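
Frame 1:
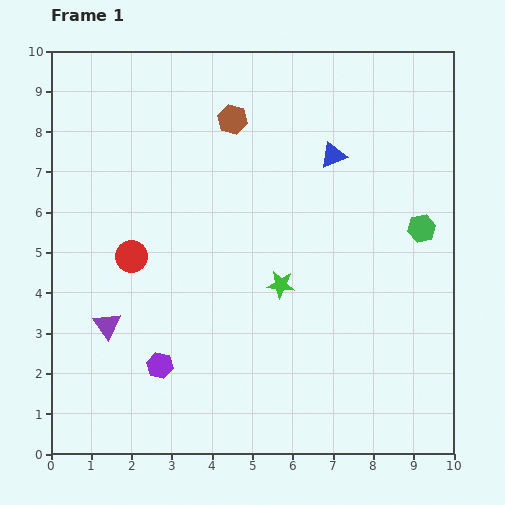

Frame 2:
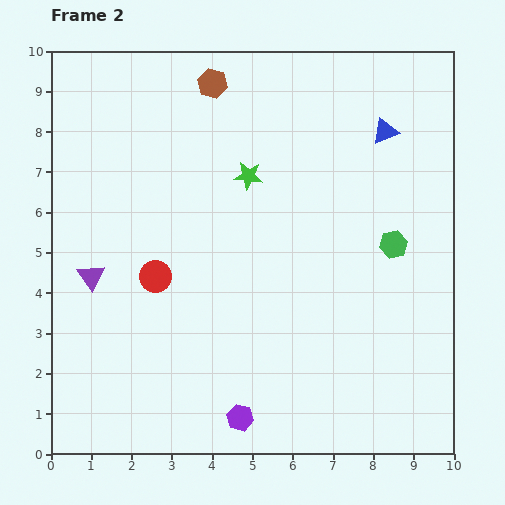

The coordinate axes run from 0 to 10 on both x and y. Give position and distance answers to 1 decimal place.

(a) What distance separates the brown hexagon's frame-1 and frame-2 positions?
1.0

The brown hexagon moved from (4.5, 8.3) to (4.0, 9.2), a distance of √(0.5² + 0.9²) ≈ 1.0.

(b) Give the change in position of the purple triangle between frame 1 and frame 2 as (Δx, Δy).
(-0.4, 1.2)

The purple triangle was at (1.4, 3.2) in frame 1 and (1.0, 4.4) in frame 2.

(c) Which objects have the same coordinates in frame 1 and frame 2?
none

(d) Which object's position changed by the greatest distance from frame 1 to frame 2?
the green star

(moved 2.8; next 2.4)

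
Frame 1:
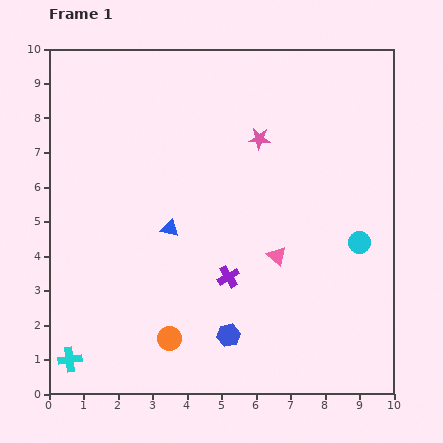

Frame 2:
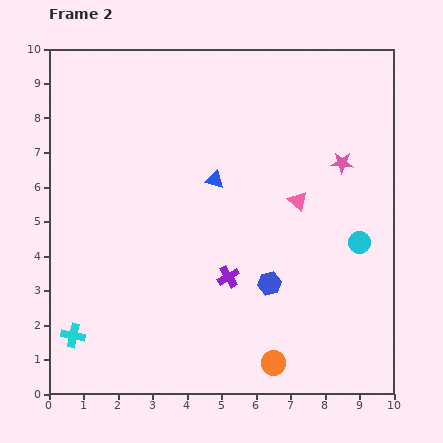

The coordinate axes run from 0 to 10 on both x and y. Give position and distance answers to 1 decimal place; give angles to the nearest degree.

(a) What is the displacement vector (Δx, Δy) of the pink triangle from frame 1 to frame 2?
(0.6, 1.6)

The pink triangle was at (6.6, 4.0) in frame 1 and (7.2, 5.6) in frame 2.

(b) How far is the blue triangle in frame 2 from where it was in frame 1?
1.9

The blue triangle moved from (3.5, 4.8) to (4.8, 6.2), a distance of √(1.3² + 1.4²) ≈ 1.9.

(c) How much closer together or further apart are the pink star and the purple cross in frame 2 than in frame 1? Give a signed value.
+0.6

Distance in frame 1: 4.1. Distance in frame 2: 4.7.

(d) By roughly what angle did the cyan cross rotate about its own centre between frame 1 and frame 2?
20° clockwise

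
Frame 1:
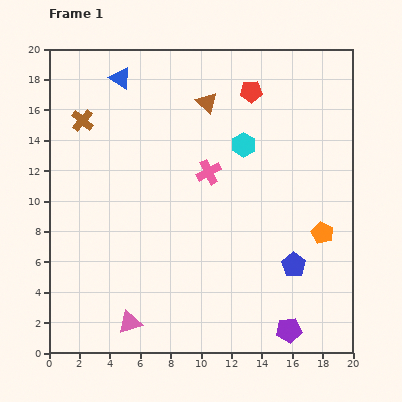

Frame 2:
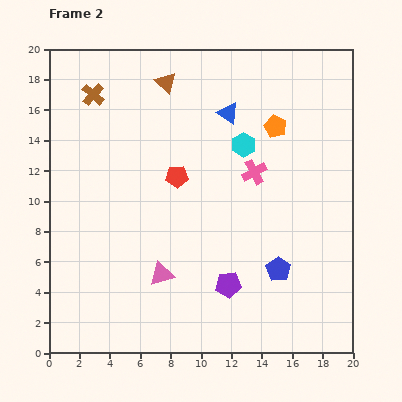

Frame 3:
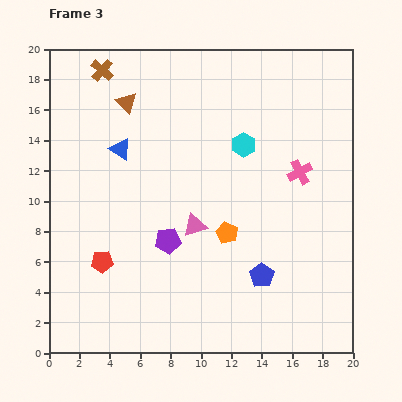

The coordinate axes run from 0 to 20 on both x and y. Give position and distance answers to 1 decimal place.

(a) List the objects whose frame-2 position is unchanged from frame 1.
the cyan hexagon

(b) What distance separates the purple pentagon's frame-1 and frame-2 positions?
5.0

The purple pentagon moved from (15.8, 1.5) to (11.8, 4.5), a distance of √(4.0² + 3.0²) ≈ 5.0.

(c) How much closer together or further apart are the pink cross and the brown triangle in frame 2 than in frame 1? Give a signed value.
+3.7

Distance in frame 1: 4.6. Distance in frame 2: 8.3.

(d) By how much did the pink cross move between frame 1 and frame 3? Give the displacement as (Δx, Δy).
(6.0, 0.0)

The pink cross was at (10.5, 11.9) in frame 1 and (16.5, 11.9) in frame 3.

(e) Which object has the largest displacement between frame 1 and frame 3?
the red pentagon

(moved 14.9; next 9.9)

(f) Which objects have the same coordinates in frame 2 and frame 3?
the cyan hexagon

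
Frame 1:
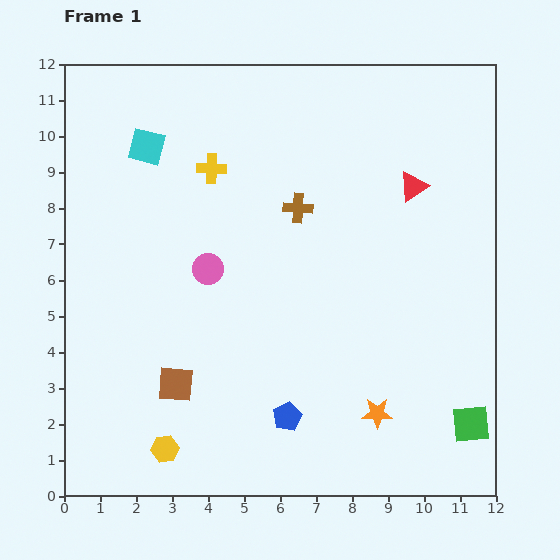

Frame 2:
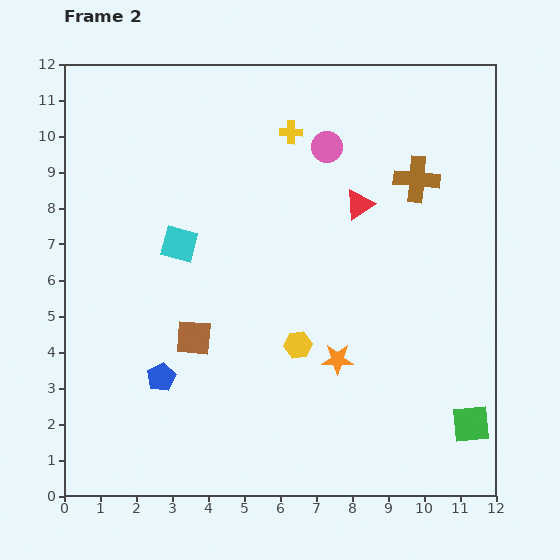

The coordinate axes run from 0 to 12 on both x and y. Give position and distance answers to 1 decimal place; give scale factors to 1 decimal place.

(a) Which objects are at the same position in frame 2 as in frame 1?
the green square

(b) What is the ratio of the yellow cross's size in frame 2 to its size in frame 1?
0.8×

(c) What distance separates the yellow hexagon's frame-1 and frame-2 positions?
4.7

The yellow hexagon moved from (2.8, 1.3) to (6.5, 4.2), a distance of √(3.7² + 2.9²) ≈ 4.7.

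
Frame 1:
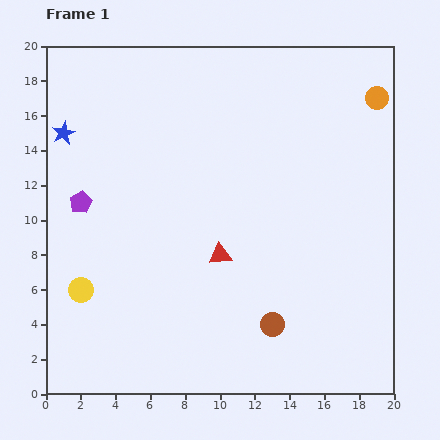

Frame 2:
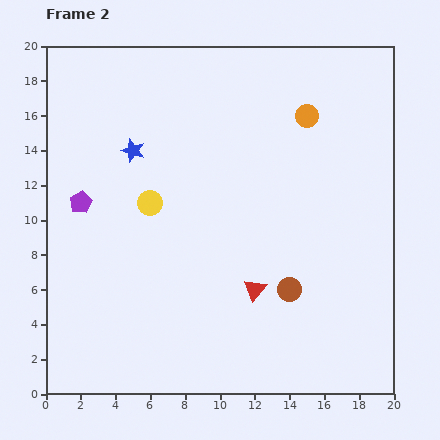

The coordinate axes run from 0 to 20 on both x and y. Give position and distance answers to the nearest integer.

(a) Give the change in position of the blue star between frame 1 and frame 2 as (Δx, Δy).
(4, -1)

The blue star was at (1, 15) in frame 1 and (5, 14) in frame 2.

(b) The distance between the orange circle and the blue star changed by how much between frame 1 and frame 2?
-8

Distance in frame 1: 18. Distance in frame 2: 10.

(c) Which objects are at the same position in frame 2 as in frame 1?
the purple pentagon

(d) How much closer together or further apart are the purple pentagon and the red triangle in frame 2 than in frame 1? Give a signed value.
+2

Distance in frame 1: 9. Distance in frame 2: 11.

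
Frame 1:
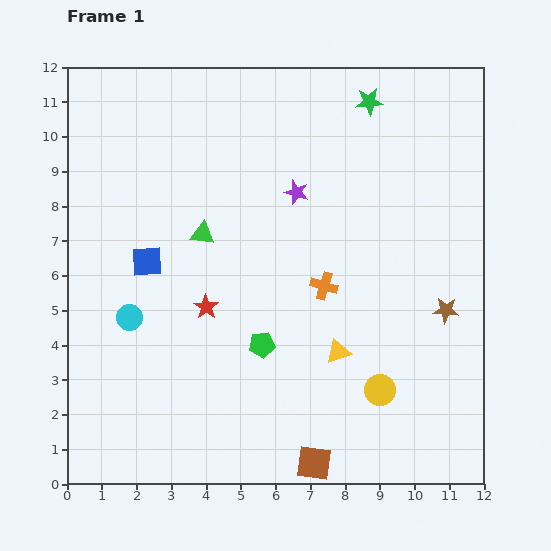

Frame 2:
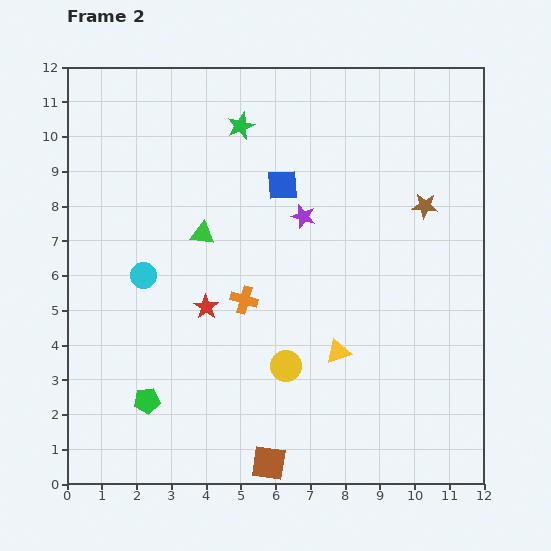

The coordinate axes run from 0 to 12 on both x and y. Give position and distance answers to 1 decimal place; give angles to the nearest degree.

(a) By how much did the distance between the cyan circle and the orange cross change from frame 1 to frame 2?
-2.7

Distance in frame 1: 5.7. Distance in frame 2: 3.0.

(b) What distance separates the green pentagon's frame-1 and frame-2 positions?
3.7

The green pentagon moved from (5.6, 4.0) to (2.3, 2.4), a distance of √(3.3² + 1.6²) ≈ 3.7.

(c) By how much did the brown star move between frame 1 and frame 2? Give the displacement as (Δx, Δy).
(-0.6, 3.0)

The brown star was at (10.9, 5.0) in frame 1 and (10.3, 8.0) in frame 2.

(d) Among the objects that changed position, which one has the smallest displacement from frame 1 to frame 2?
the purple star

(moved 0.7)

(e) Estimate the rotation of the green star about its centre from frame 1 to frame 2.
16° counter-clockwise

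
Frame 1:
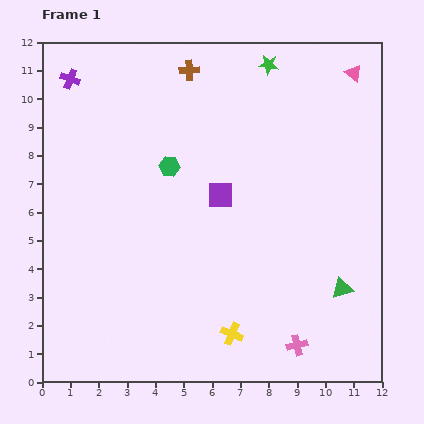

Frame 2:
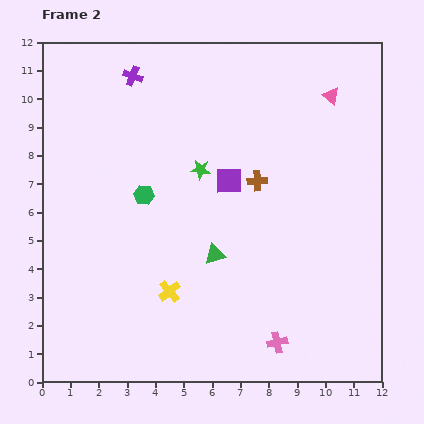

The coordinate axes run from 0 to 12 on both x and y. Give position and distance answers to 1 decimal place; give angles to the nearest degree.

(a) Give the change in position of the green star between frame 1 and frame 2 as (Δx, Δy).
(-2.4, -3.7)

The green star was at (8.0, 11.2) in frame 1 and (5.6, 7.5) in frame 2.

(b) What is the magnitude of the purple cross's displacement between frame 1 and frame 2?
2.2

The purple cross moved from (1.0, 10.7) to (3.2, 10.8), a distance of √(2.2² + 0.1²) ≈ 2.2.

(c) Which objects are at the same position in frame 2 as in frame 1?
none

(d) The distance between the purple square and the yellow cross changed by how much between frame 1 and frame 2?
-0.5

Distance in frame 1: 4.9. Distance in frame 2: 4.4.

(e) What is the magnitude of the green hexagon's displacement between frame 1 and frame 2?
1.3

The green hexagon moved from (4.5, 7.6) to (3.6, 6.6), a distance of √(0.9² + 1.0²) ≈ 1.3.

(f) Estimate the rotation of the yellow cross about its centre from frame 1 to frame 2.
28° clockwise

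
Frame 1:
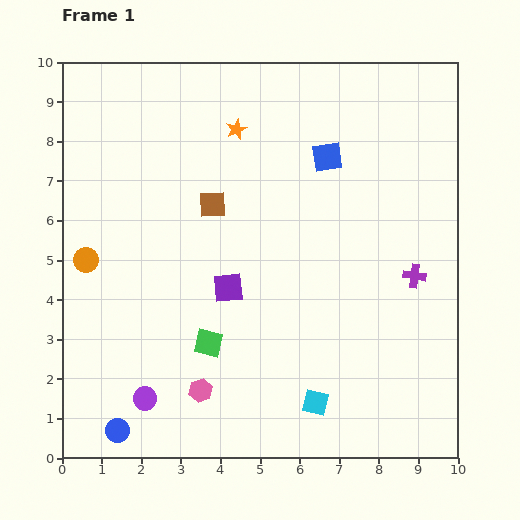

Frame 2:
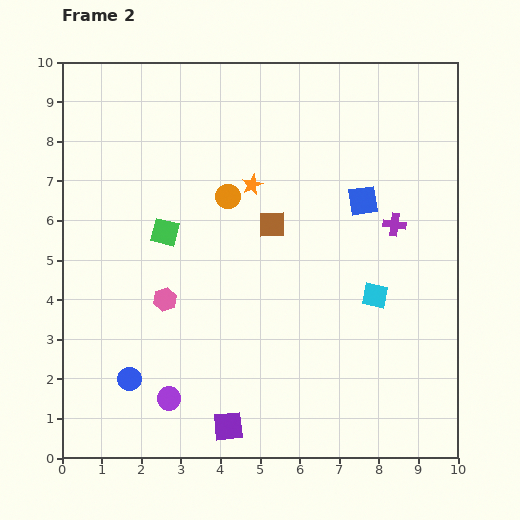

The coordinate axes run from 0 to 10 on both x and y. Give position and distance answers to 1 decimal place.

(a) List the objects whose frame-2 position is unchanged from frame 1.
none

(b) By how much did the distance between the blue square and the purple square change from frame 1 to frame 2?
+2.5

Distance in frame 1: 4.1. Distance in frame 2: 6.6.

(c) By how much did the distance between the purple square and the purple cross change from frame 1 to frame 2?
+1.9

Distance in frame 1: 4.7. Distance in frame 2: 6.6.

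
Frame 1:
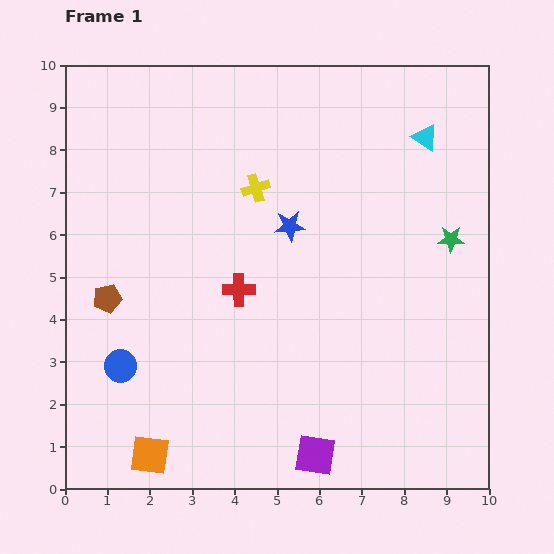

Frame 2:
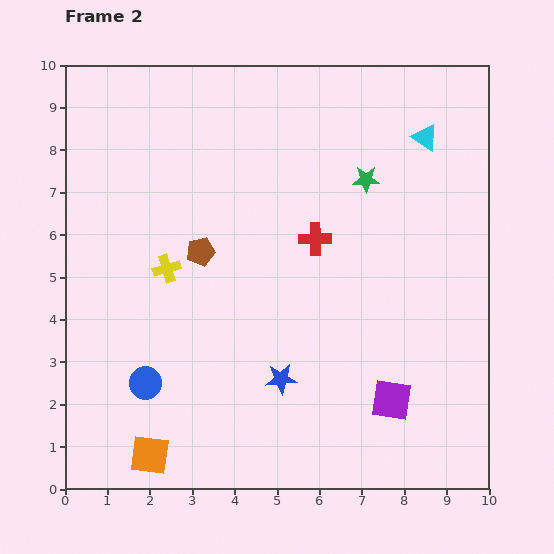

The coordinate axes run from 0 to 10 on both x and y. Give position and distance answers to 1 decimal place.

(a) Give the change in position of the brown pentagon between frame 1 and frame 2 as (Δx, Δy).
(2.2, 1.1)

The brown pentagon was at (1.0, 4.5) in frame 1 and (3.2, 5.6) in frame 2.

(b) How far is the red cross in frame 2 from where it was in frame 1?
2.2

The red cross moved from (4.1, 4.7) to (5.9, 5.9), a distance of √(1.8² + 1.2²) ≈ 2.2.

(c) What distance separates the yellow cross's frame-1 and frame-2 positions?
2.8

The yellow cross moved from (4.5, 7.1) to (2.4, 5.2), a distance of √(2.1² + 1.9²) ≈ 2.8.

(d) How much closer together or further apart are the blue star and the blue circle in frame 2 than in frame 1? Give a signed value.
-2.0

Distance in frame 1: 5.2. Distance in frame 2: 3.2.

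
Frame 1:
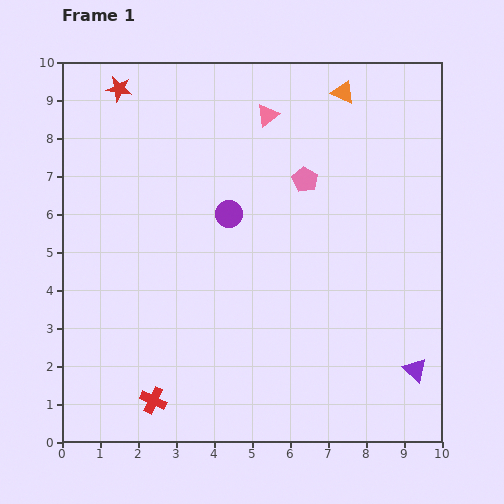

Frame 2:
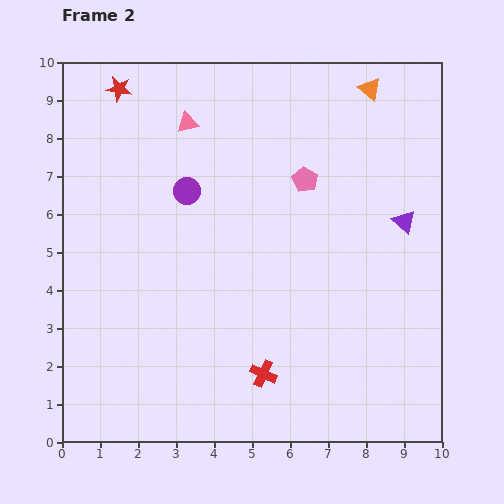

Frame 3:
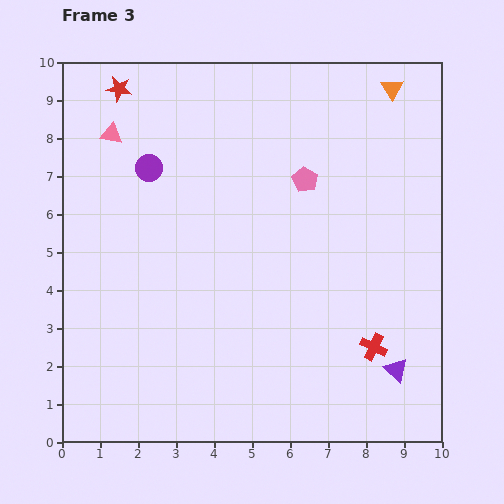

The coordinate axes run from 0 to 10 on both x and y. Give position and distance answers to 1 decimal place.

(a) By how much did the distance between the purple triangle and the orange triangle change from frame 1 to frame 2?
-3.9

Distance in frame 1: 7.5. Distance in frame 2: 3.6.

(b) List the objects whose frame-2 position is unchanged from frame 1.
the red star, the pink pentagon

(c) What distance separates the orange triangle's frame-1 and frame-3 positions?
1.3

The orange triangle moved from (7.4, 9.2) to (8.7, 9.3), a distance of √(1.3² + 0.1²) ≈ 1.3.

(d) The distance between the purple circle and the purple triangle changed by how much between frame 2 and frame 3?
+2.6

Distance in frame 2: 5.8. Distance in frame 3: 8.4.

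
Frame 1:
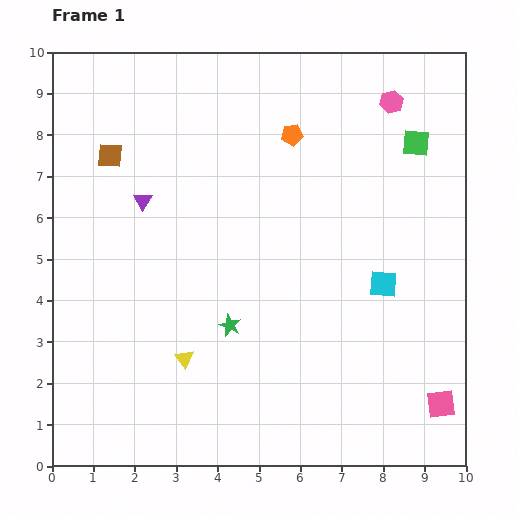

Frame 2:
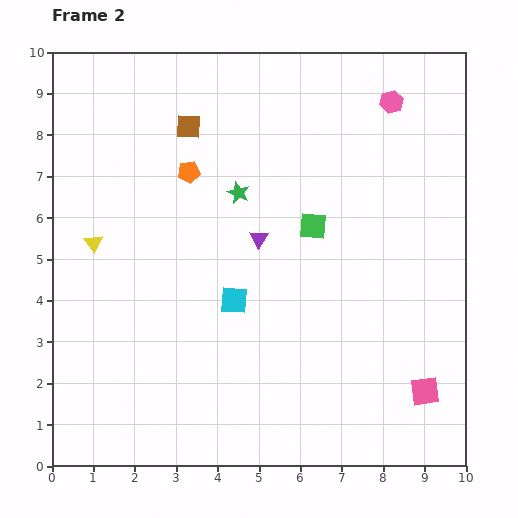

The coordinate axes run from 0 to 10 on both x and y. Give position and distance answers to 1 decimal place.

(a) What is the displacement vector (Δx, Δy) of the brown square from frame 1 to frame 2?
(1.9, 0.7)

The brown square was at (1.4, 7.5) in frame 1 and (3.3, 8.2) in frame 2.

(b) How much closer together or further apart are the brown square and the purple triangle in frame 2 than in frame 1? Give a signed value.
+1.8

Distance in frame 1: 1.4. Distance in frame 2: 3.2.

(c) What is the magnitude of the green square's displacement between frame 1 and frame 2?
3.2

The green square moved from (8.8, 7.8) to (6.3, 5.8), a distance of √(2.5² + 2.0²) ≈ 3.2.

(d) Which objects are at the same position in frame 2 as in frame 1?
the pink hexagon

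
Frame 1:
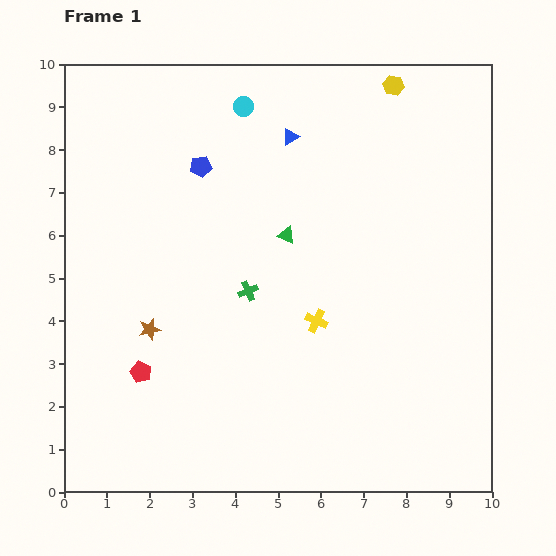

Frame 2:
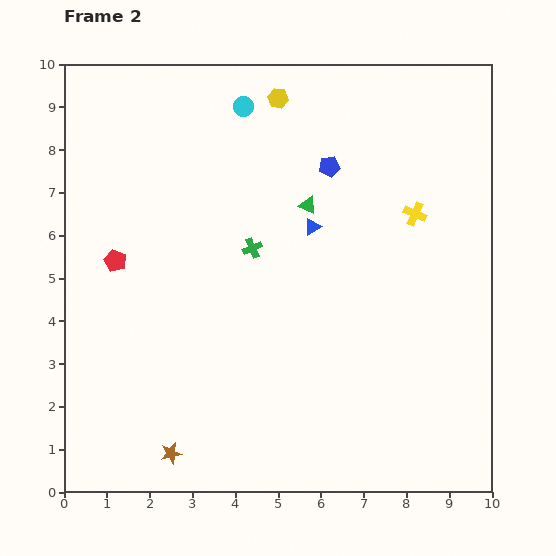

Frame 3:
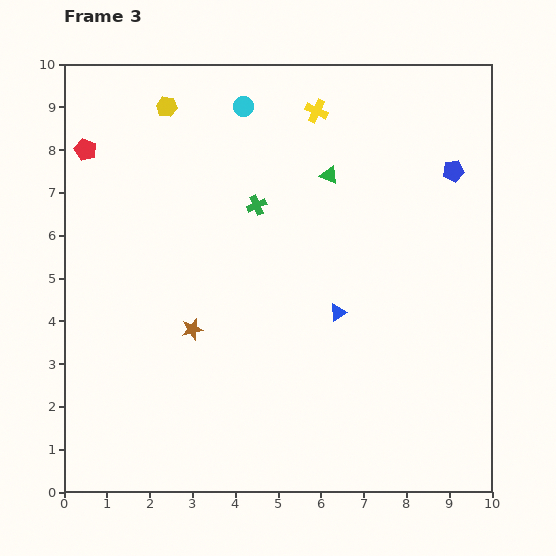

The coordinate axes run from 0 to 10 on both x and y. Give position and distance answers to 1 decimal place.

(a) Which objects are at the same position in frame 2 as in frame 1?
the cyan circle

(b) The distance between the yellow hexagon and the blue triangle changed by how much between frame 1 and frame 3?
+3.5

Distance in frame 1: 2.7. Distance in frame 3: 6.2.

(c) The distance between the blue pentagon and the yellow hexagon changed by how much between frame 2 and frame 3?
+4.9

Distance in frame 2: 2.0. Distance in frame 3: 6.9.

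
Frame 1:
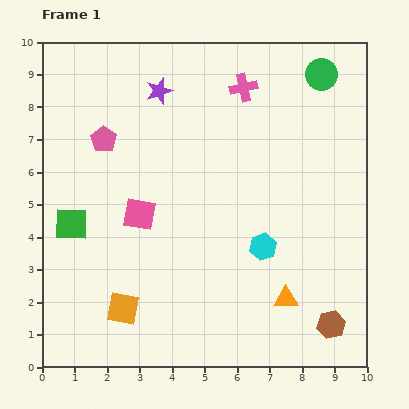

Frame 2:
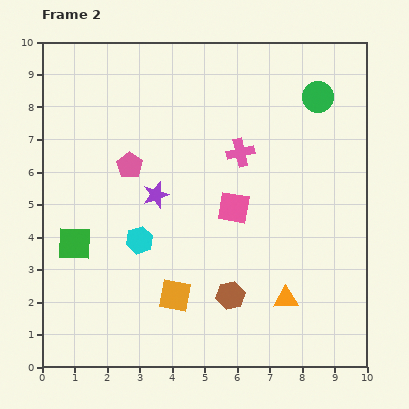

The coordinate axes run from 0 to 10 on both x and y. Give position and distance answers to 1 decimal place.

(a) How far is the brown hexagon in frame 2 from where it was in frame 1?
3.2

The brown hexagon moved from (8.9, 1.3) to (5.8, 2.2), a distance of √(3.1² + 0.9²) ≈ 3.2.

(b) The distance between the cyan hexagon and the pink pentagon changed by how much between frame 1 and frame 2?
-3.6

Distance in frame 1: 5.9. Distance in frame 2: 2.3.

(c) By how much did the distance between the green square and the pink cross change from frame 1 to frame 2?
-1.0

Distance in frame 1: 6.8. Distance in frame 2: 5.8.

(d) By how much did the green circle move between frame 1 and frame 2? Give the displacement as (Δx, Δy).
(-0.1, -0.7)

The green circle was at (8.6, 9.0) in frame 1 and (8.5, 8.3) in frame 2.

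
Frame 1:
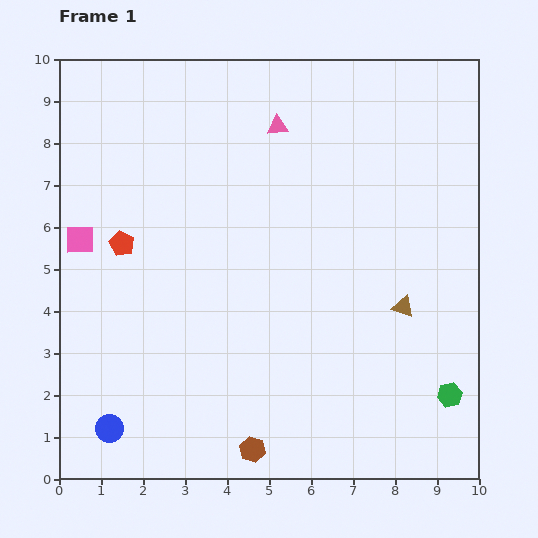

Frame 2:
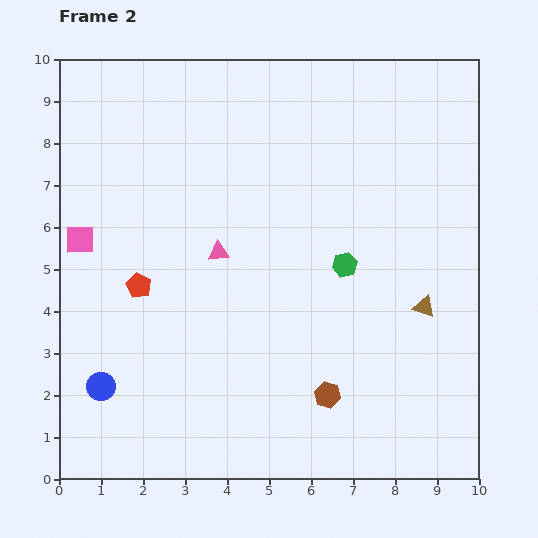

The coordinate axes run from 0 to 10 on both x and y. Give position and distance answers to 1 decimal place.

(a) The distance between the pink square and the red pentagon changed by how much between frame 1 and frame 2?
+0.8

Distance in frame 1: 1.0. Distance in frame 2: 1.8.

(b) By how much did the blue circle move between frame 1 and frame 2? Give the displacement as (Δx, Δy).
(-0.2, 1.0)

The blue circle was at (1.2, 1.2) in frame 1 and (1.0, 2.2) in frame 2.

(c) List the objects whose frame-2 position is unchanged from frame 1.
the pink square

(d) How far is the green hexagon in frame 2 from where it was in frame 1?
4.0

The green hexagon moved from (9.3, 2.0) to (6.8, 5.1), a distance of √(2.5² + 3.1²) ≈ 4.0.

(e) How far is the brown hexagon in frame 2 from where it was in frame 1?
2.2

The brown hexagon moved from (4.6, 0.7) to (6.4, 2.0), a distance of √(1.8² + 1.3²) ≈ 2.2.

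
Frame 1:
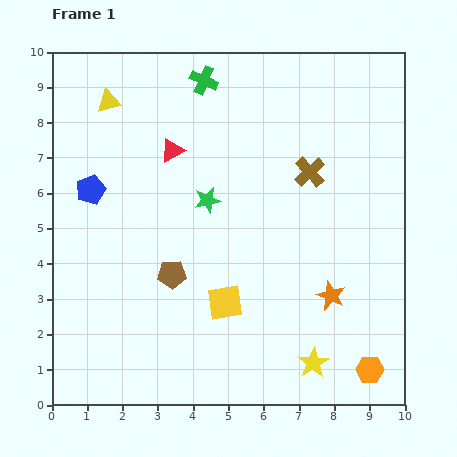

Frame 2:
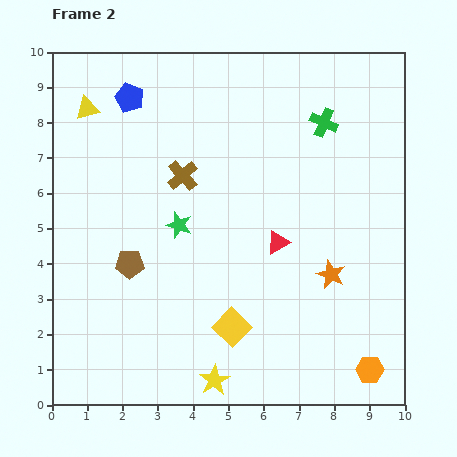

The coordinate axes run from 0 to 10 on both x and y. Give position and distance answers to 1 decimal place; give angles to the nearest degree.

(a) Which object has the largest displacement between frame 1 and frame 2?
the red triangle

(moved 4.0; next 3.6)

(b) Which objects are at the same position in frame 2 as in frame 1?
the orange hexagon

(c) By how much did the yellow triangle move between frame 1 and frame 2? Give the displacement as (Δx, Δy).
(-0.6, -0.2)

The yellow triangle was at (1.6, 8.6) in frame 1 and (1.0, 8.4) in frame 2.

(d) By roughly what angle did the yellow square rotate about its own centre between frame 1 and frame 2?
36° counter-clockwise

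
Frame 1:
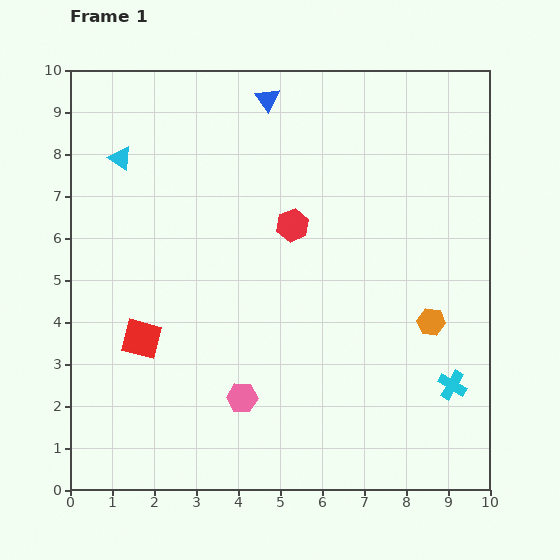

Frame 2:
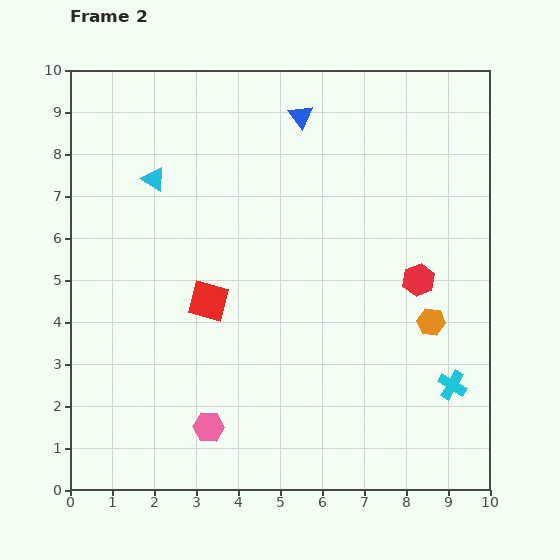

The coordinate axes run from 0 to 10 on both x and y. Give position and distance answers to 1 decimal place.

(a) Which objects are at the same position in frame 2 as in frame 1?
the orange hexagon, the cyan cross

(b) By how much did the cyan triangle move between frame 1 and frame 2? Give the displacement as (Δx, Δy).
(0.8, -0.5)

The cyan triangle was at (1.2, 7.9) in frame 1 and (2.0, 7.4) in frame 2.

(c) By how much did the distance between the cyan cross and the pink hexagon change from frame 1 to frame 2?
+0.9

Distance in frame 1: 5.0. Distance in frame 2: 5.9.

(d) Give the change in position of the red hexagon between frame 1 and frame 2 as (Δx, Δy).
(3.0, -1.3)

The red hexagon was at (5.3, 6.3) in frame 1 and (8.3, 5.0) in frame 2.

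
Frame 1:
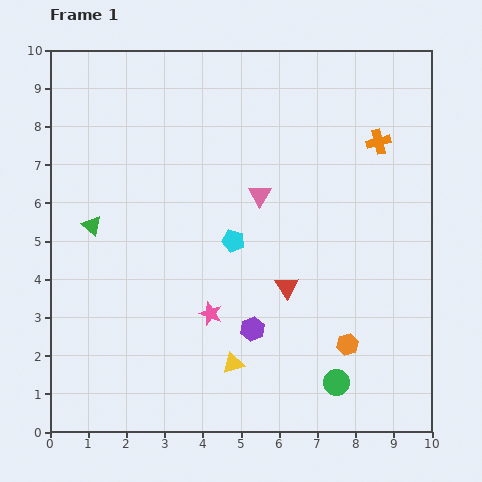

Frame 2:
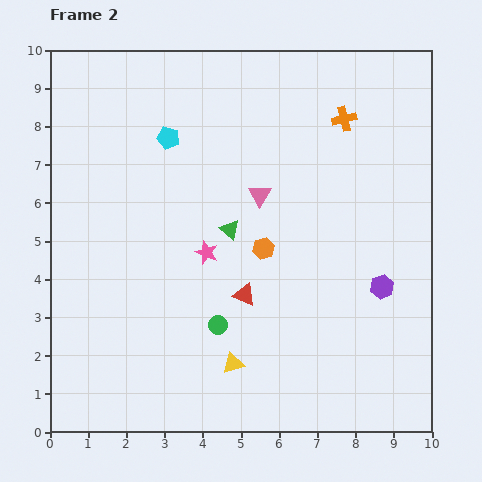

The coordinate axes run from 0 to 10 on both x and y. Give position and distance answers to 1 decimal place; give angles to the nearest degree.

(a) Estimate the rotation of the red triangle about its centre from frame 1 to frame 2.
35° counter-clockwise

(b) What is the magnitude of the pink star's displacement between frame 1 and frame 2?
1.6

The pink star moved from (4.2, 3.1) to (4.1, 4.7), a distance of √(0.1² + 1.6²) ≈ 1.6.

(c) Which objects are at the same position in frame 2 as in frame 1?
the pink triangle, the yellow triangle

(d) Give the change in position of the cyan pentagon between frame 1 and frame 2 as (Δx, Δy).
(-1.7, 2.7)

The cyan pentagon was at (4.8, 5.0) in frame 1 and (3.1, 7.7) in frame 2.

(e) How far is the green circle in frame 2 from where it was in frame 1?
3.4

The green circle moved from (7.5, 1.3) to (4.4, 2.8), a distance of √(3.1² + 1.5²) ≈ 3.4.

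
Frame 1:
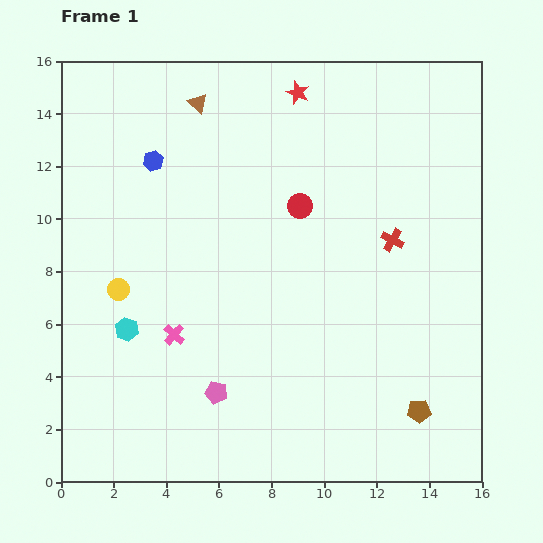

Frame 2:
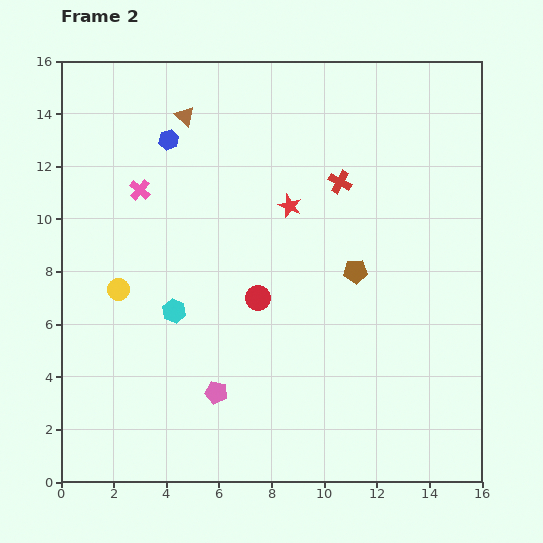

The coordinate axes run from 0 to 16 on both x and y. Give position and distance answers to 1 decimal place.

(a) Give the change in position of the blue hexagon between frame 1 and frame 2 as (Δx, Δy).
(0.6, 0.8)

The blue hexagon was at (3.5, 12.2) in frame 1 and (4.1, 13.0) in frame 2.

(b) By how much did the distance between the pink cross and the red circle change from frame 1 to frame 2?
-0.8

Distance in frame 1: 6.9. Distance in frame 2: 6.1.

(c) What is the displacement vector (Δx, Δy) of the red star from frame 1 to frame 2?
(-0.3, -4.3)

The red star was at (9.0, 14.8) in frame 1 and (8.7, 10.5) in frame 2.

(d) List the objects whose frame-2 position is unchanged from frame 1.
the pink pentagon, the yellow circle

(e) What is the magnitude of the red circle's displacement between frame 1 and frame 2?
3.8

The red circle moved from (9.1, 10.5) to (7.5, 7.0), a distance of √(1.6² + 3.5²) ≈ 3.8.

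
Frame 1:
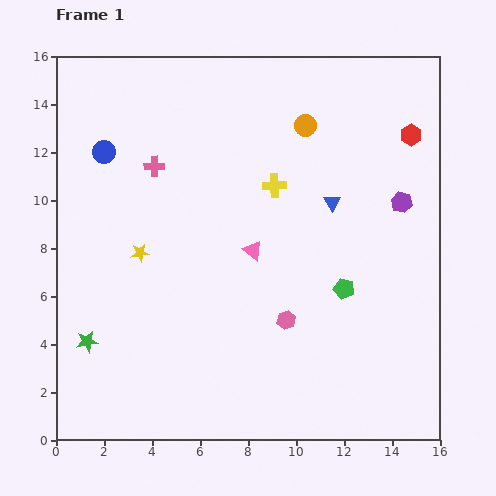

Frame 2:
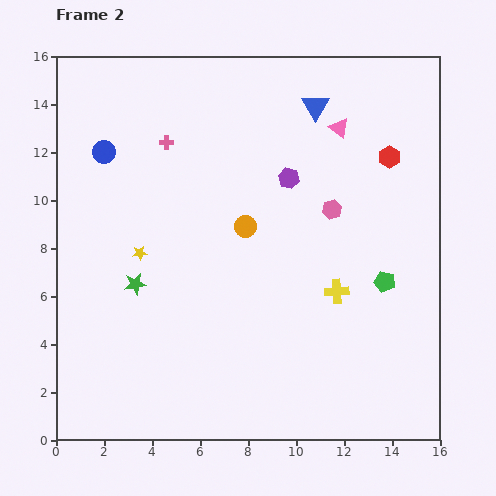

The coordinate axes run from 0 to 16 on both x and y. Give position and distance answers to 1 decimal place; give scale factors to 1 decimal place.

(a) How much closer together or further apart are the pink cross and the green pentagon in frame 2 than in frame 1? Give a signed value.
+1.4

Distance in frame 1: 9.4. Distance in frame 2: 10.8.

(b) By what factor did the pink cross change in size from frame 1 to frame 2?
0.7×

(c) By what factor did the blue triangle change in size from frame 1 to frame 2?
1.6×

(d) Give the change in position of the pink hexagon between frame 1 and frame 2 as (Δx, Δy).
(1.9, 4.6)

The pink hexagon was at (9.6, 5.0) in frame 1 and (11.5, 9.6) in frame 2.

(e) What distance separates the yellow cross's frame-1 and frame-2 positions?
5.1

The yellow cross moved from (9.1, 10.6) to (11.7, 6.2), a distance of √(2.6² + 4.4²) ≈ 5.1.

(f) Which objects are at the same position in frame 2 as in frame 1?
the yellow star, the blue circle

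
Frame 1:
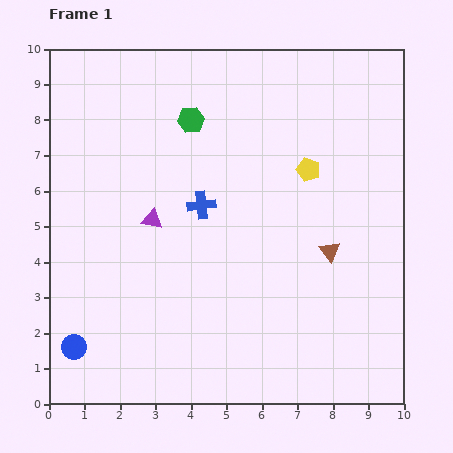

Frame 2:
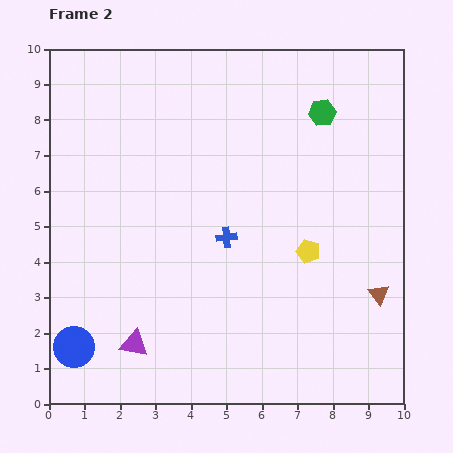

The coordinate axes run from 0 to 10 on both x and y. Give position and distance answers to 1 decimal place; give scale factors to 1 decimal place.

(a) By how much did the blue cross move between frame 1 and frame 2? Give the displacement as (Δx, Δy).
(0.7, -0.9)

The blue cross was at (4.3, 5.6) in frame 1 and (5.0, 4.7) in frame 2.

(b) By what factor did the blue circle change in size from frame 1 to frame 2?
1.7×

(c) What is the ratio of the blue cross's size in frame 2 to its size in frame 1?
0.7×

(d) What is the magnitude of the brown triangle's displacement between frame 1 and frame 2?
1.8

The brown triangle moved from (7.9, 4.3) to (9.3, 3.1), a distance of √(1.4² + 1.2²) ≈ 1.8.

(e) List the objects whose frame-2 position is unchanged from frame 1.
the blue circle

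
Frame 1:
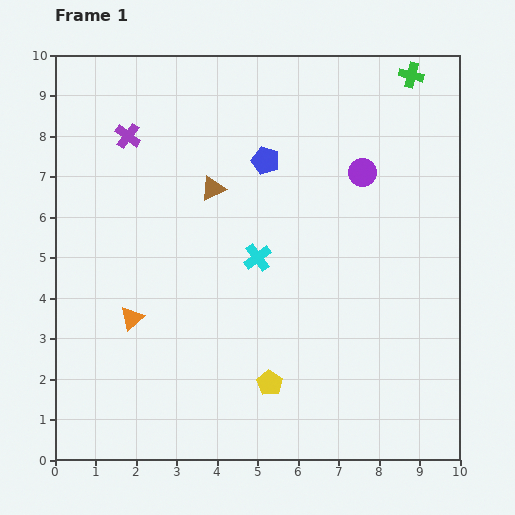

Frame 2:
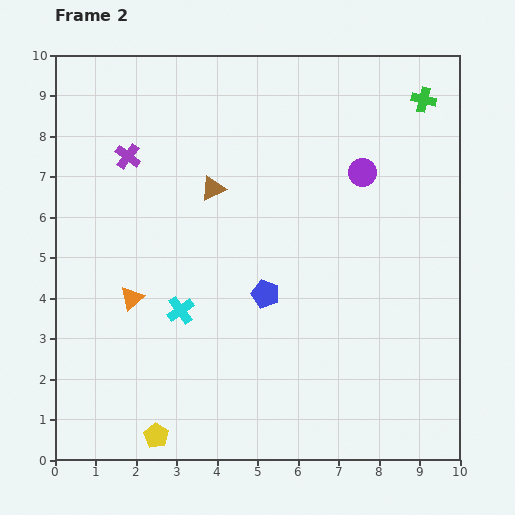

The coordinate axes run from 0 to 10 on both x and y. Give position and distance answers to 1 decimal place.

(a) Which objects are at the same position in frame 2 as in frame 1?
the purple circle, the brown triangle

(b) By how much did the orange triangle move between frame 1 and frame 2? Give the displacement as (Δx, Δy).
(0.0, 0.5)

The orange triangle was at (1.9, 3.5) in frame 1 and (1.9, 4.0) in frame 2.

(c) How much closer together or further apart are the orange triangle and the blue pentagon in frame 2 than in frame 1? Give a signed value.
-1.8

Distance in frame 1: 5.1. Distance in frame 2: 3.3.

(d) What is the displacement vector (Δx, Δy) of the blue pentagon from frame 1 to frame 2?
(0.0, -3.3)

The blue pentagon was at (5.2, 7.4) in frame 1 and (5.2, 4.1) in frame 2.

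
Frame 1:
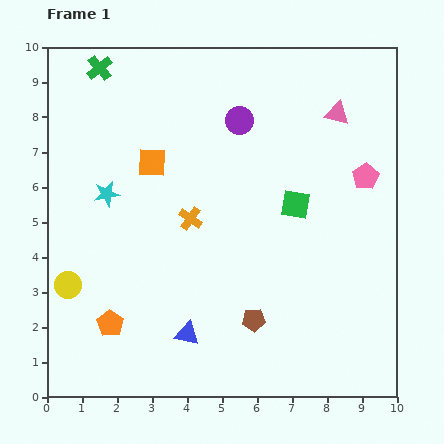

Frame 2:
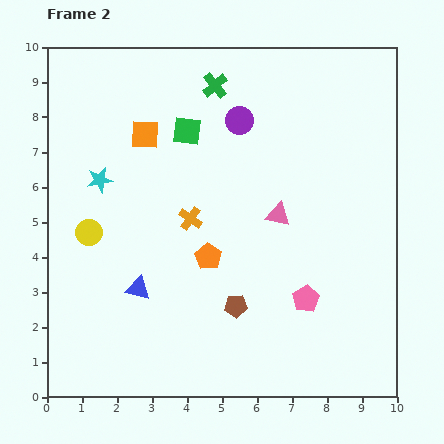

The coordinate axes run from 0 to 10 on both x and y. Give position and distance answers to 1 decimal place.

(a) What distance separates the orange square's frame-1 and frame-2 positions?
0.8

The orange square moved from (3.0, 6.7) to (2.8, 7.5), a distance of √(0.2² + 0.8²) ≈ 0.8.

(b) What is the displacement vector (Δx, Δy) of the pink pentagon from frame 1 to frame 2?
(-1.7, -3.5)

The pink pentagon was at (9.1, 6.3) in frame 1 and (7.4, 2.8) in frame 2.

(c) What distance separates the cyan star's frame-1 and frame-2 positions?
0.4

The cyan star moved from (1.7, 5.8) to (1.5, 6.2), a distance of √(0.2² + 0.4²) ≈ 0.4.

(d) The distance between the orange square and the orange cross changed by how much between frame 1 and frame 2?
+0.8

Distance in frame 1: 1.9. Distance in frame 2: 2.7.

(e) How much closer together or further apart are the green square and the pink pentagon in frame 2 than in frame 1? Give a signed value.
+3.7

Distance in frame 1: 2.2. Distance in frame 2: 5.9.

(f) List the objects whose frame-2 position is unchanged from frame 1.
the orange cross, the purple circle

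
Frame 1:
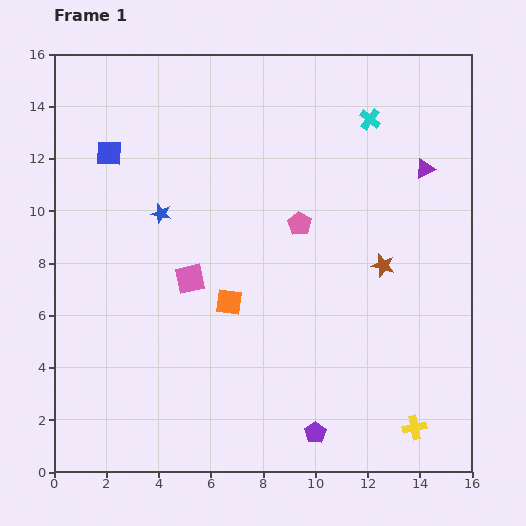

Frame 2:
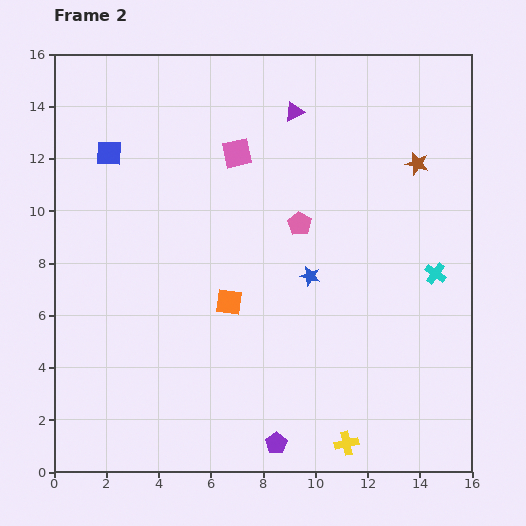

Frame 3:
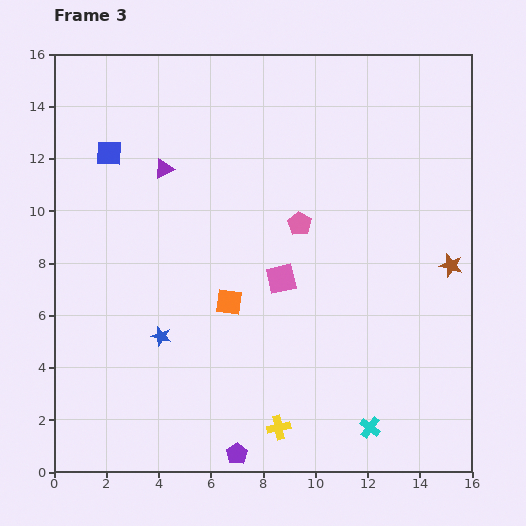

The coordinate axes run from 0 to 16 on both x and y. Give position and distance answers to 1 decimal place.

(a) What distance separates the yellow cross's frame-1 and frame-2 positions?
2.7

The yellow cross moved from (13.8, 1.7) to (11.2, 1.1), a distance of √(2.6² + 0.6²) ≈ 2.7.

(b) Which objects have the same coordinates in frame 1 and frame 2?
the blue square, the orange square, the pink pentagon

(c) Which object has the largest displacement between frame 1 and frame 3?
the cyan cross

(moved 11.8; next 10.0)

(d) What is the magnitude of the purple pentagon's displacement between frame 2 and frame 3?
1.6

The purple pentagon moved from (8.5, 1.1) to (7.0, 0.7), a distance of √(1.5² + 0.4²) ≈ 1.6.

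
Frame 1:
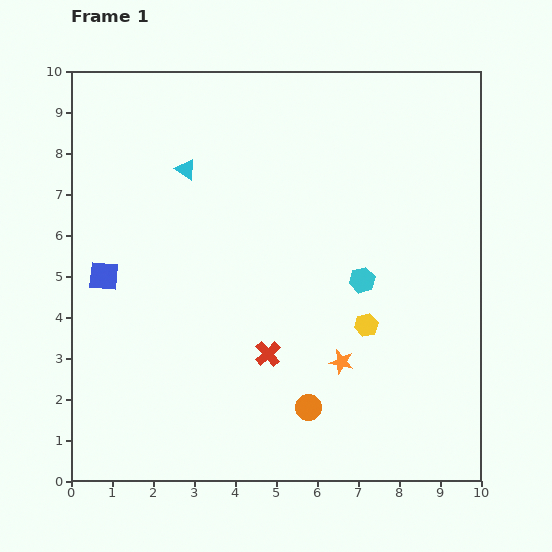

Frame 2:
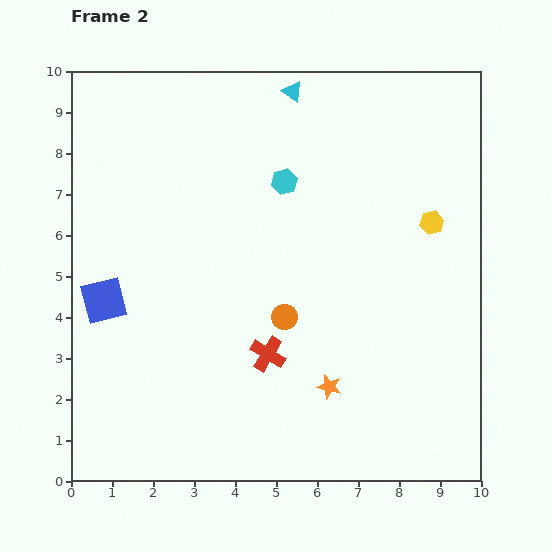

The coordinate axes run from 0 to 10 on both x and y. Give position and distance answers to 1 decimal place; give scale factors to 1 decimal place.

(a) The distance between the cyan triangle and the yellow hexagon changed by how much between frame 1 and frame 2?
-1.1

Distance in frame 1: 5.8. Distance in frame 2: 4.7.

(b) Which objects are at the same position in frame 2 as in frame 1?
the red cross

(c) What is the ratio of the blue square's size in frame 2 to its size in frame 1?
1.5×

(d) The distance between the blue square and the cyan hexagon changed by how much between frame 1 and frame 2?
-1.0

Distance in frame 1: 6.3. Distance in frame 2: 5.3.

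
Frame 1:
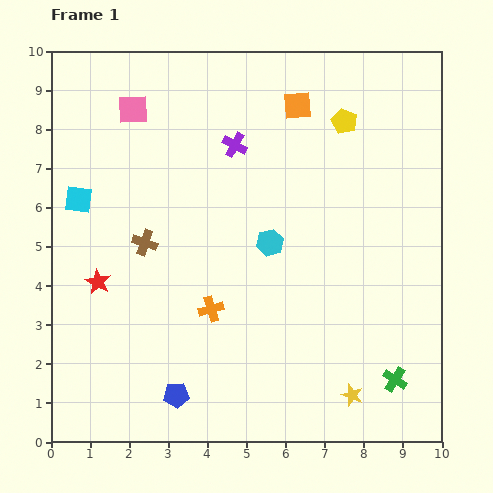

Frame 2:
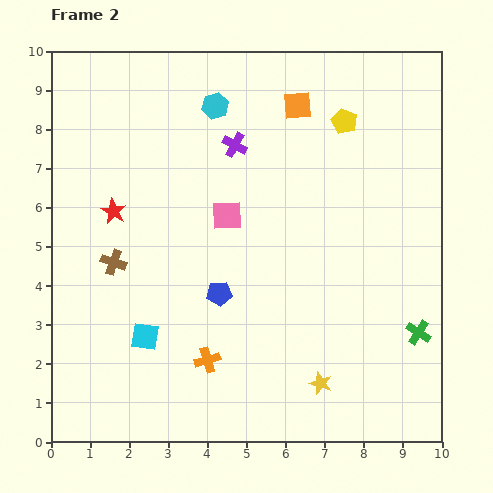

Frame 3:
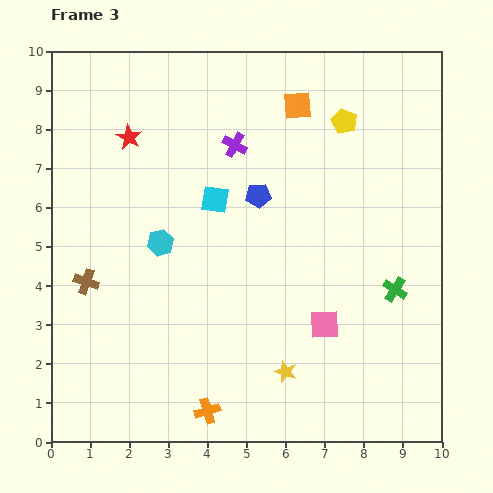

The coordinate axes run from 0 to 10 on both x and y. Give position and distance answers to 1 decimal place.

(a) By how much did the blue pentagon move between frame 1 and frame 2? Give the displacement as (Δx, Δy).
(1.1, 2.6)

The blue pentagon was at (3.2, 1.2) in frame 1 and (4.3, 3.8) in frame 2.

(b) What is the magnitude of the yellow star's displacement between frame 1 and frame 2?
0.9

The yellow star moved from (7.7, 1.2) to (6.9, 1.5), a distance of √(0.8² + 0.3²) ≈ 0.9.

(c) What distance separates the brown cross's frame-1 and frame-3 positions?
1.8

The brown cross moved from (2.4, 5.1) to (0.9, 4.1), a distance of √(1.5² + 1.0²) ≈ 1.8.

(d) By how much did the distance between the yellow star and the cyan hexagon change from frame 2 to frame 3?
-3.0

Distance in frame 2: 7.6. Distance in frame 3: 4.6.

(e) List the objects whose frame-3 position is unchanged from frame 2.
the yellow pentagon, the orange square, the purple cross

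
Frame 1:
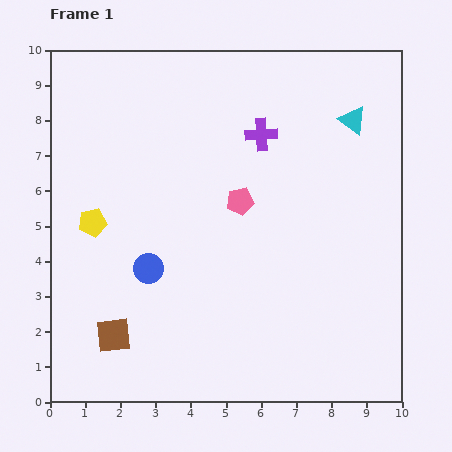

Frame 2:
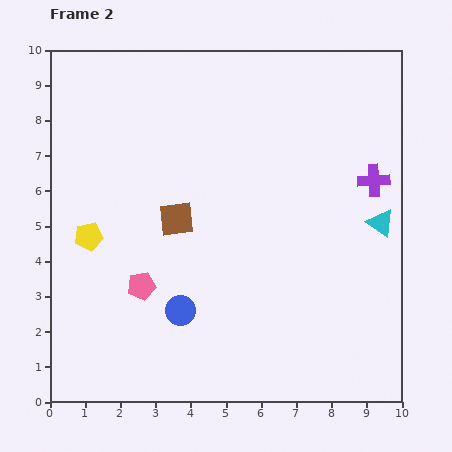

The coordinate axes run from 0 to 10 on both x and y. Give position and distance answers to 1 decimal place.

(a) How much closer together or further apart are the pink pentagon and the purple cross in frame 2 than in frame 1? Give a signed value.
+5.2

Distance in frame 1: 2.0. Distance in frame 2: 7.2.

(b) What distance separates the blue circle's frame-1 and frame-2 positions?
1.5

The blue circle moved from (2.8, 3.8) to (3.7, 2.6), a distance of √(0.9² + 1.2²) ≈ 1.5.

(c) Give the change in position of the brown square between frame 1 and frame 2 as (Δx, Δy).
(1.8, 3.3)

The brown square was at (1.8, 1.9) in frame 1 and (3.6, 5.2) in frame 2.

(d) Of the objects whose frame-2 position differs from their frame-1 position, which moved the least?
the yellow pentagon

(moved 0.4)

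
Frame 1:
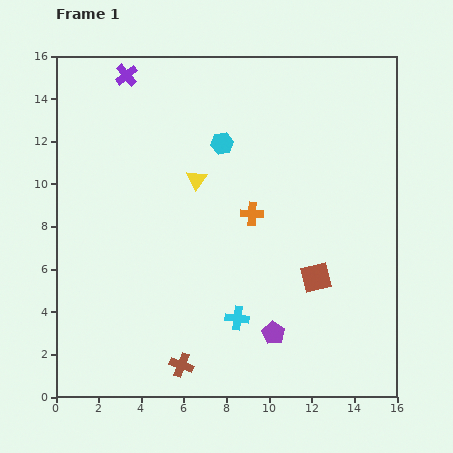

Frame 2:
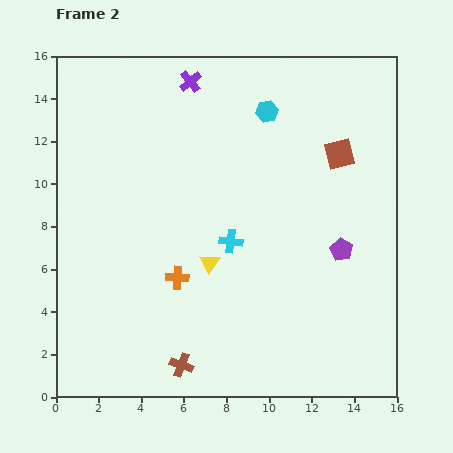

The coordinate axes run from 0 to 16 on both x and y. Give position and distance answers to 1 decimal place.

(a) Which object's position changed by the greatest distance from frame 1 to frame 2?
the brown square

(moved 5.9; next 5.0)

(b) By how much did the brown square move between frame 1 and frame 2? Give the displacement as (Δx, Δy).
(1.1, 5.8)

The brown square was at (12.2, 5.6) in frame 1 and (13.3, 11.4) in frame 2.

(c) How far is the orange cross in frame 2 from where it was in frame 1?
4.6

The orange cross moved from (9.2, 8.6) to (5.7, 5.6), a distance of √(3.5² + 3.0²) ≈ 4.6.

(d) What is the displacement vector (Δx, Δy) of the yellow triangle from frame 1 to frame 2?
(0.6, -3.9)

The yellow triangle was at (6.6, 10.2) in frame 1 and (7.2, 6.3) in frame 2.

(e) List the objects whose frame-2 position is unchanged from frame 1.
the brown cross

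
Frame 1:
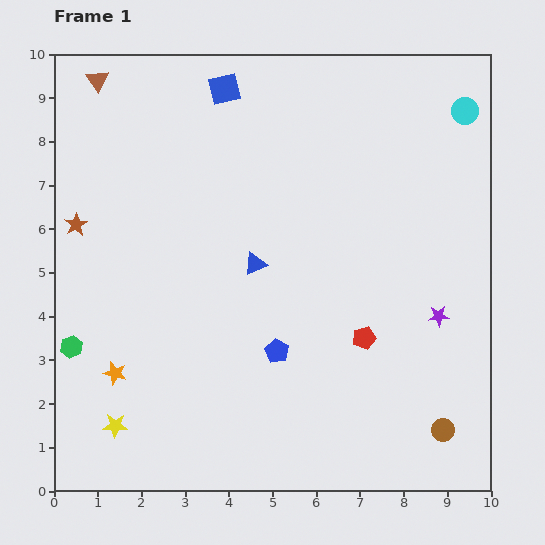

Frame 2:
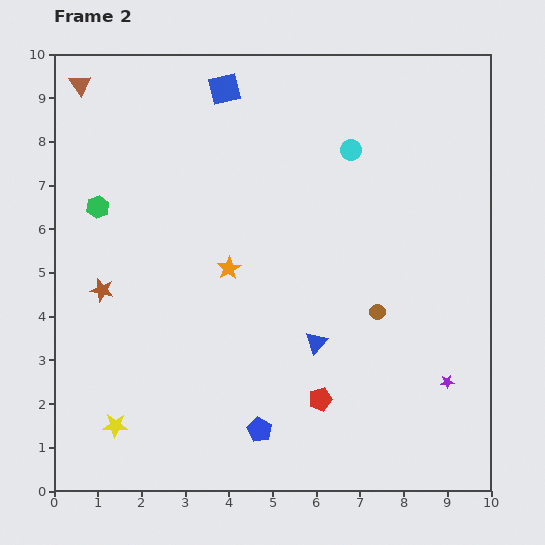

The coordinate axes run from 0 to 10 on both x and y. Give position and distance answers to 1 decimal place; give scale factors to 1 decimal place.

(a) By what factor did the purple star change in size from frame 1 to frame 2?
0.6×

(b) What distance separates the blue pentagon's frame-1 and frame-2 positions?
1.8

The blue pentagon moved from (5.1, 3.2) to (4.7, 1.4), a distance of √(0.4² + 1.8²) ≈ 1.8.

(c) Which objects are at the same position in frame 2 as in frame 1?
the blue square, the yellow star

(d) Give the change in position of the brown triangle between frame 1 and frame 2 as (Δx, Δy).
(-0.4, -0.1)

The brown triangle was at (1.0, 9.4) in frame 1 and (0.6, 9.3) in frame 2.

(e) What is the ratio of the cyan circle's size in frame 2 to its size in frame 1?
0.8×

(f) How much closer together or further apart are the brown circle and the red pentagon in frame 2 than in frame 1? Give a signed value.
-0.4

Distance in frame 1: 2.8. Distance in frame 2: 2.4.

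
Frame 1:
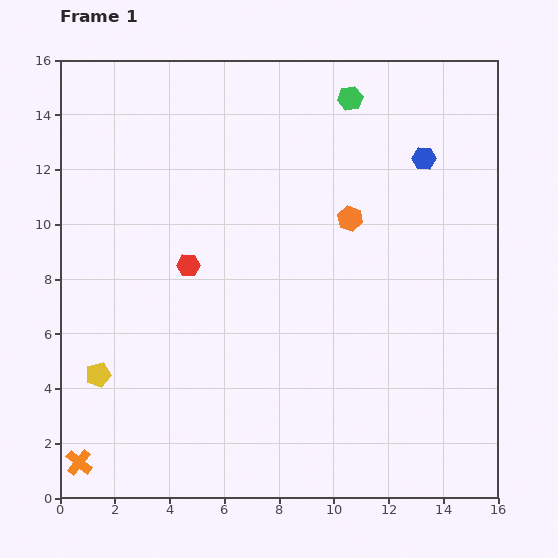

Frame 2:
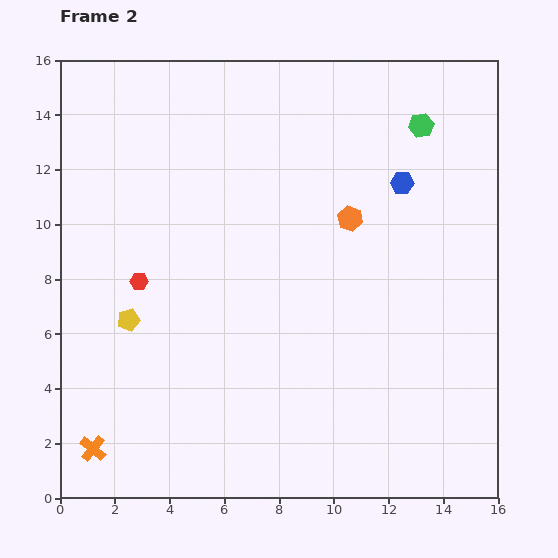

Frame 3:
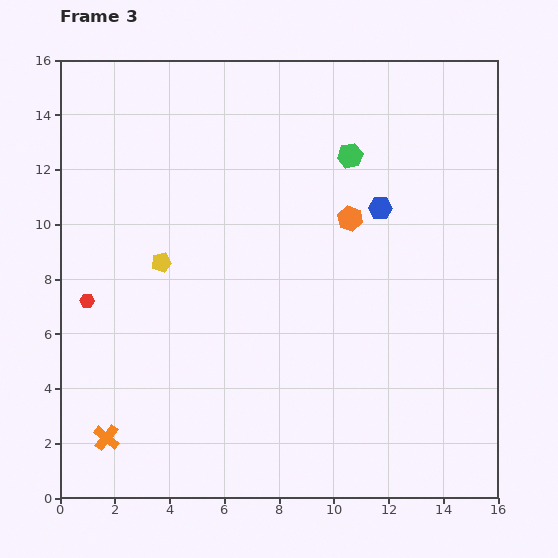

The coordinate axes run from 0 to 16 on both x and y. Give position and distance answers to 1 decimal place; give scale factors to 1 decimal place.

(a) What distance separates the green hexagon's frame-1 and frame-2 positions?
2.8

The green hexagon moved from (10.6, 14.6) to (13.2, 13.6), a distance of √(2.6² + 1.0²) ≈ 2.8.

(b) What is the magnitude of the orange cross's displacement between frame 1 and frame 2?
0.7

The orange cross moved from (0.7, 1.3) to (1.2, 1.8), a distance of √(0.5² + 0.5²) ≈ 0.7.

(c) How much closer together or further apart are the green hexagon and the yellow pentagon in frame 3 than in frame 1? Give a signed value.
-5.8

Distance in frame 1: 13.7. Distance in frame 3: 7.9.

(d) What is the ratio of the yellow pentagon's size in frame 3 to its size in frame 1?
0.8×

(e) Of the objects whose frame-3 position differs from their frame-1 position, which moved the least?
the orange cross

(moved 1.3)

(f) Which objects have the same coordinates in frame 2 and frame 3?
the orange hexagon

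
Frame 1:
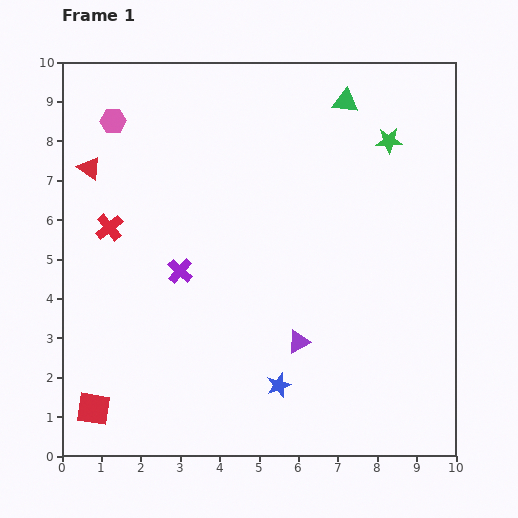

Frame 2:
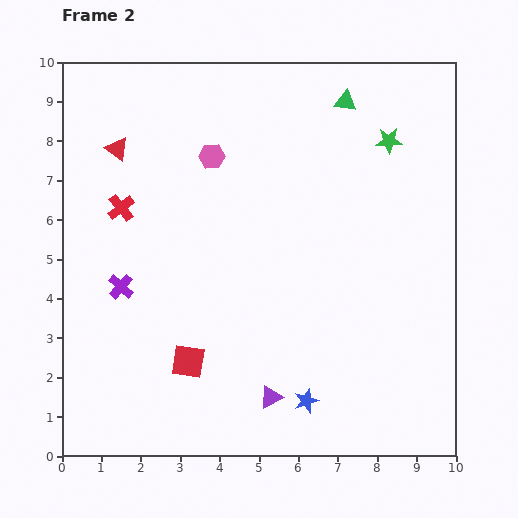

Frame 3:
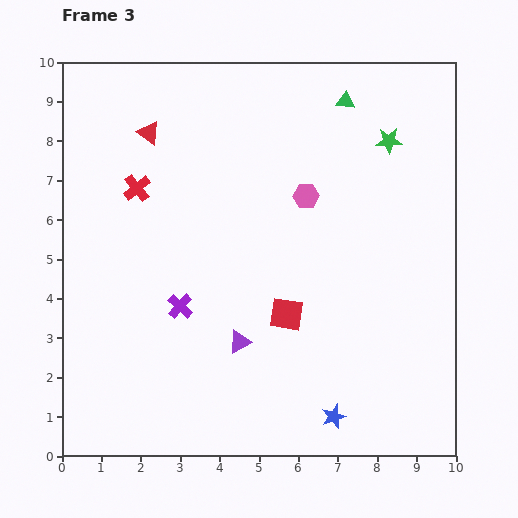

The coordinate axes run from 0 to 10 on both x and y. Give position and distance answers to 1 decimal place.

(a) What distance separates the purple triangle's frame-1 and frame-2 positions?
1.6

The purple triangle moved from (6.0, 2.9) to (5.3, 1.5), a distance of √(0.7² + 1.4²) ≈ 1.6.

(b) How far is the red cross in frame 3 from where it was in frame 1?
1.2

The red cross moved from (1.2, 5.8) to (1.9, 6.8), a distance of √(0.7² + 1.0²) ≈ 1.2.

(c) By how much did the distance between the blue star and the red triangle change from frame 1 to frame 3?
+1.3

Distance in frame 1: 7.3. Distance in frame 3: 8.6.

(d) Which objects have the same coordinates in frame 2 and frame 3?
the green star, the green triangle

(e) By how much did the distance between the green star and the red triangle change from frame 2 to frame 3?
-0.8

Distance in frame 2: 6.9. Distance in frame 3: 6.1.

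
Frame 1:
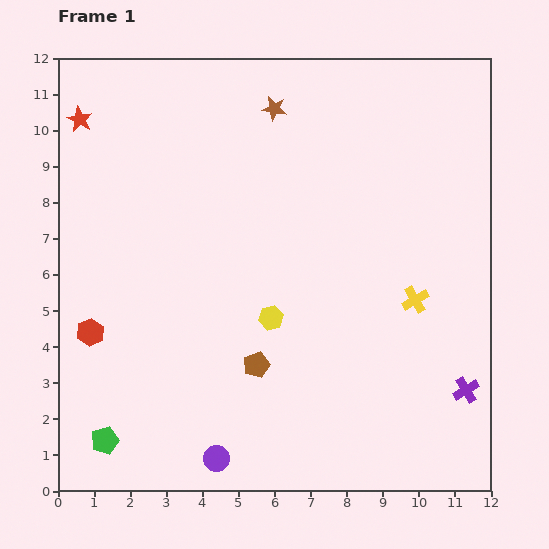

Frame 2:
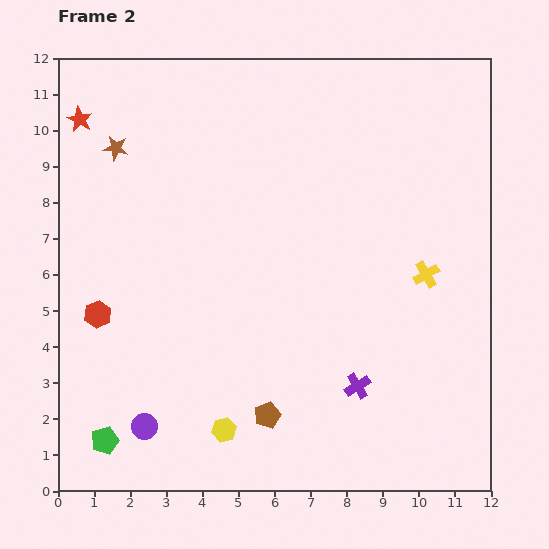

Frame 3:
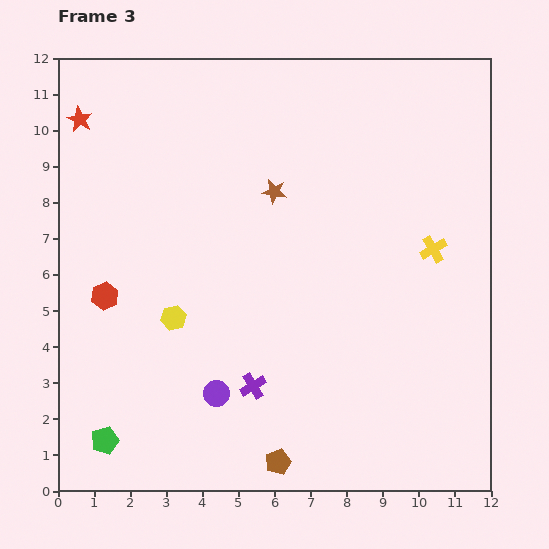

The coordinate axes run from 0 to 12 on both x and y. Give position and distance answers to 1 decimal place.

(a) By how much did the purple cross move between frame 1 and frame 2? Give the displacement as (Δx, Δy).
(-3.0, 0.1)

The purple cross was at (11.3, 2.8) in frame 1 and (8.3, 2.9) in frame 2.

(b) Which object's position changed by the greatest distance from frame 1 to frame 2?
the brown star

(moved 4.5; next 3.4)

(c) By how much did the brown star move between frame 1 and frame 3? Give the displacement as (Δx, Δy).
(0.0, -2.3)

The brown star was at (6.0, 10.6) in frame 1 and (6.0, 8.3) in frame 3.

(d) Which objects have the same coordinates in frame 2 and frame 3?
the red star, the green pentagon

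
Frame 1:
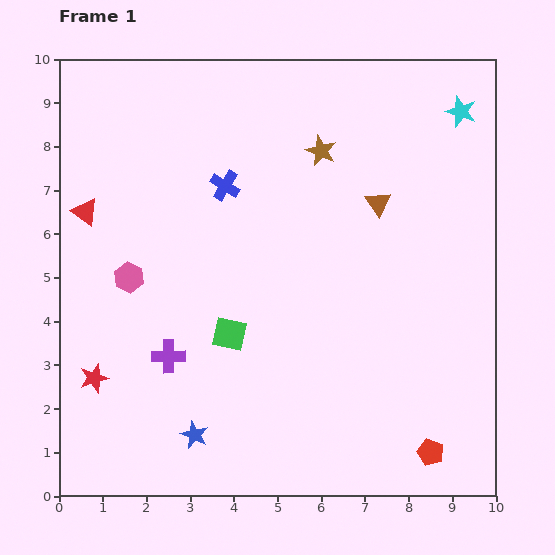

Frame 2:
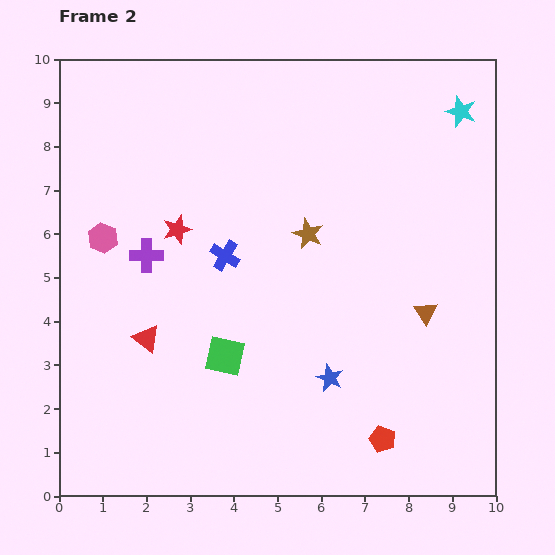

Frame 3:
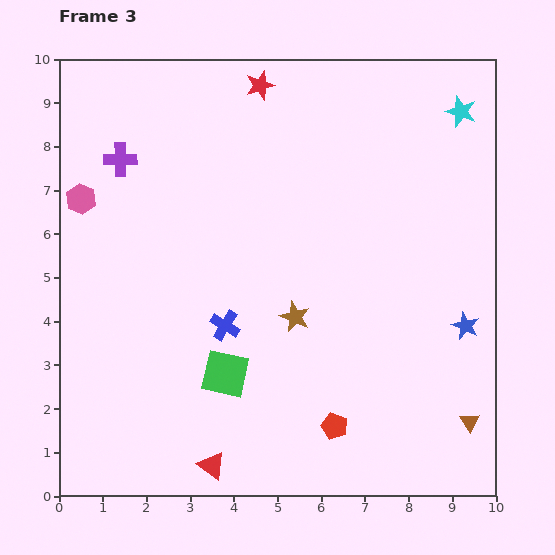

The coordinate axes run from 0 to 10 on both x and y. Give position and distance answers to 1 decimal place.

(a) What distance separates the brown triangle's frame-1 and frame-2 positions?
2.7

The brown triangle moved from (7.3, 6.7) to (8.4, 4.2), a distance of √(1.1² + 2.5²) ≈ 2.7.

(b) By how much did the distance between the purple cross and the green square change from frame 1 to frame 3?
+4.0

Distance in frame 1: 1.5. Distance in frame 3: 5.5.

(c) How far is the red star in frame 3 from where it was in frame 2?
3.8

The red star moved from (2.7, 6.1) to (4.6, 9.4), a distance of √(1.9² + 3.3²) ≈ 3.8.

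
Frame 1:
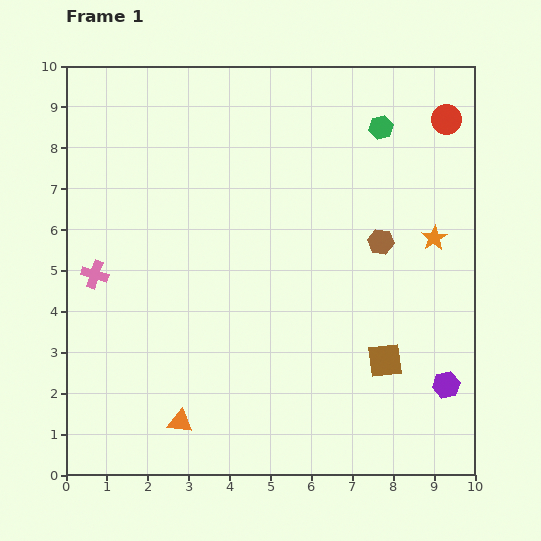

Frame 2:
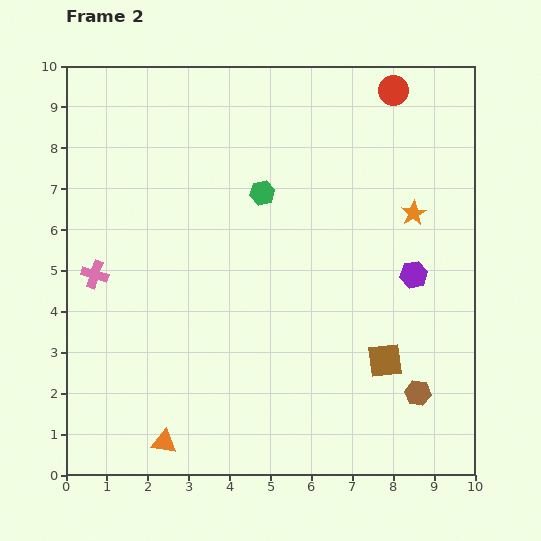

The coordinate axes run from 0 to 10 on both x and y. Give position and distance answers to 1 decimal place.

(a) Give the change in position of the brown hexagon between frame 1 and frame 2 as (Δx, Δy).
(0.9, -3.7)

The brown hexagon was at (7.7, 5.7) in frame 1 and (8.6, 2.0) in frame 2.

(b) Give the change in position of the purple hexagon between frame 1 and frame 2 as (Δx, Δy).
(-0.8, 2.7)

The purple hexagon was at (9.3, 2.2) in frame 1 and (8.5, 4.9) in frame 2.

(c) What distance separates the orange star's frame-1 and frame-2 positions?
0.8

The orange star moved from (9.0, 5.8) to (8.5, 6.4), a distance of √(0.5² + 0.6²) ≈ 0.8.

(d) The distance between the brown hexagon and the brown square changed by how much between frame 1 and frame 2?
-1.8

Distance in frame 1: 2.9. Distance in frame 2: 1.1.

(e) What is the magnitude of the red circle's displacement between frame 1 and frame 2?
1.5

The red circle moved from (9.3, 8.7) to (8.0, 9.4), a distance of √(1.3² + 0.7²) ≈ 1.5.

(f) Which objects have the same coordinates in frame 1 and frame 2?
the brown square, the pink cross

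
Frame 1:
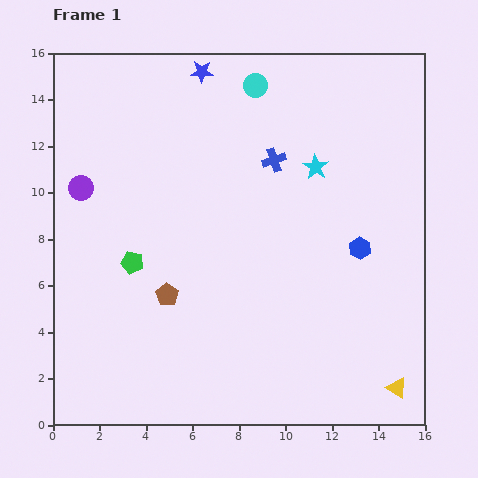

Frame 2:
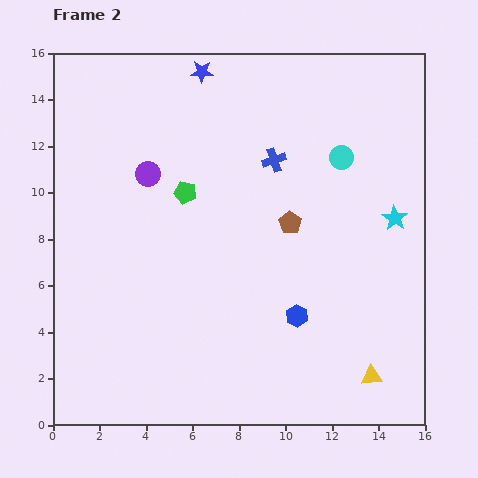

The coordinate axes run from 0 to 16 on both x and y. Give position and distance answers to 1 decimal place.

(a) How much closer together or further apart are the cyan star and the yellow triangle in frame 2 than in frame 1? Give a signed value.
-3.2

Distance in frame 1: 10.1. Distance in frame 2: 6.9.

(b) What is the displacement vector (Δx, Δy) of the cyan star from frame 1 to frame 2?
(3.4, -2.2)

The cyan star was at (11.3, 11.1) in frame 1 and (14.7, 8.9) in frame 2.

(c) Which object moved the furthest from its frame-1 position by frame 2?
the brown pentagon

(moved 6.1; next 4.8)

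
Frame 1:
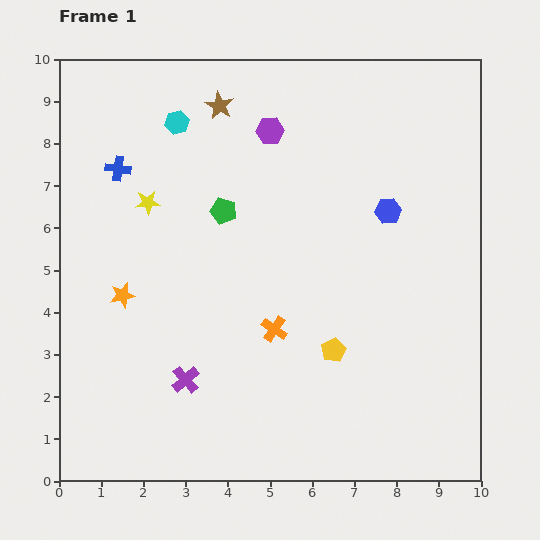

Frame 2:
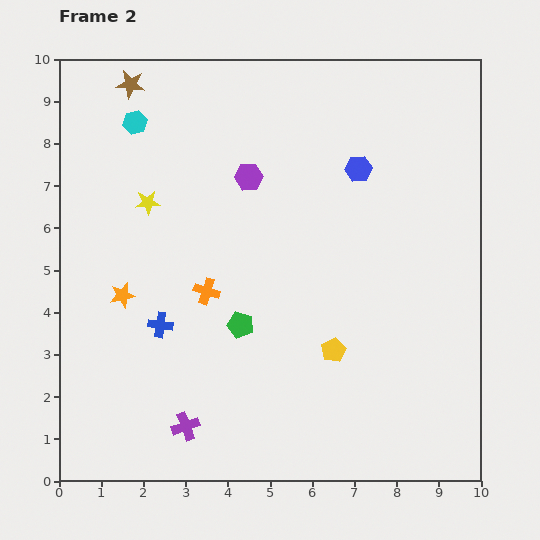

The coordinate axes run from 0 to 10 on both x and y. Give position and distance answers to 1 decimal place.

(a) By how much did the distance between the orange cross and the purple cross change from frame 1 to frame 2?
+0.8

Distance in frame 1: 2.4. Distance in frame 2: 3.2.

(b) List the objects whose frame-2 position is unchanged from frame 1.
the orange star, the yellow pentagon, the yellow star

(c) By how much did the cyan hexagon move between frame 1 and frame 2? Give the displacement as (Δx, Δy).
(-1.0, 0.0)

The cyan hexagon was at (2.8, 8.5) in frame 1 and (1.8, 8.5) in frame 2.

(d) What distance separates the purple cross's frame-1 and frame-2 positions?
1.1

The purple cross moved from (3.0, 2.4) to (3.0, 1.3), a distance of √(0.0² + 1.1²) ≈ 1.1.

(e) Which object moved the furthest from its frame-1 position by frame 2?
the blue cross

(moved 3.8; next 2.7)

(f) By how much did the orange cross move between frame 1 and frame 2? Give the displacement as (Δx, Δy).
(-1.6, 0.9)

The orange cross was at (5.1, 3.6) in frame 1 and (3.5, 4.5) in frame 2.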